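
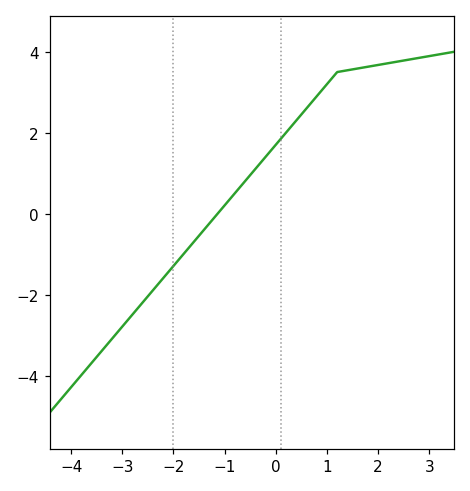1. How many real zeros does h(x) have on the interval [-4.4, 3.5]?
1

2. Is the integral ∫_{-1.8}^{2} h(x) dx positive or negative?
positive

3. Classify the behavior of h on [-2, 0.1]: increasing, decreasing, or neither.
increasing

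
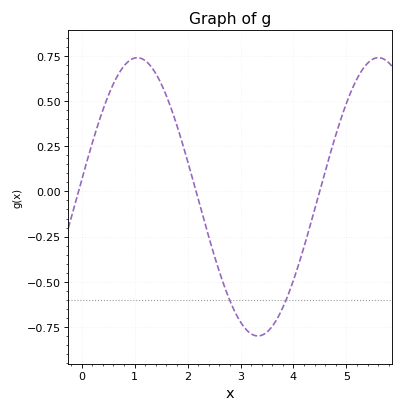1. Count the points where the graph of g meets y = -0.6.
2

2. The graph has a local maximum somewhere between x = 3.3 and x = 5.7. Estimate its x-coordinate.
5.6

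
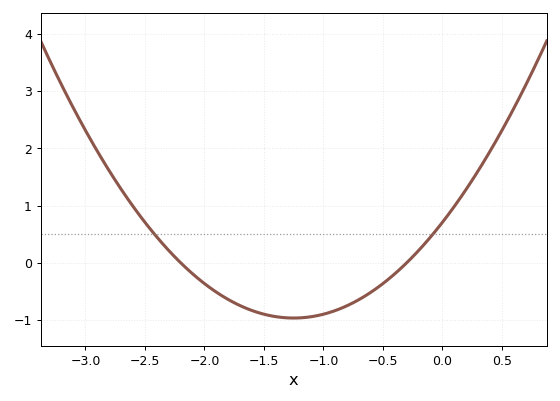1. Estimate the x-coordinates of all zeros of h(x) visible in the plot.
-2.2, -0.3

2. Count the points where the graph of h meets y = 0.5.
2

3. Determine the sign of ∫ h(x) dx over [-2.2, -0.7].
negative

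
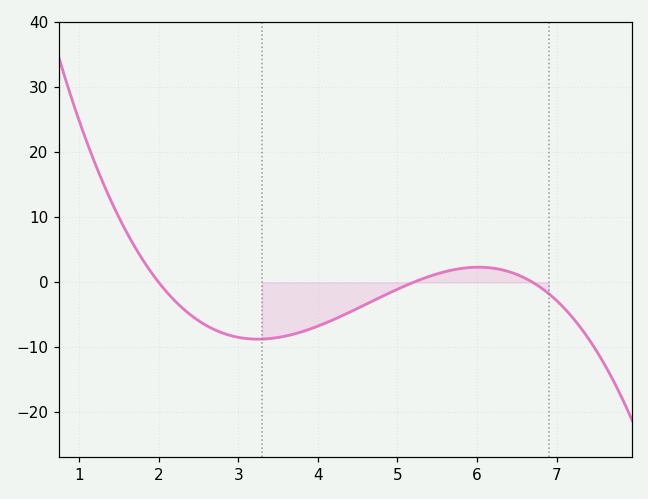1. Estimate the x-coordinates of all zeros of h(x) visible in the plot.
2, 5.2, 6.7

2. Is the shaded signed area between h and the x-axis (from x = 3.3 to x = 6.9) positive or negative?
negative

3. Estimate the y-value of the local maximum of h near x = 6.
2.33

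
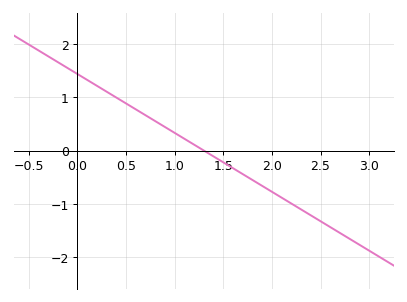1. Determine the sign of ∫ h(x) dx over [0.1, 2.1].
positive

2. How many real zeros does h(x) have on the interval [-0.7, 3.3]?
1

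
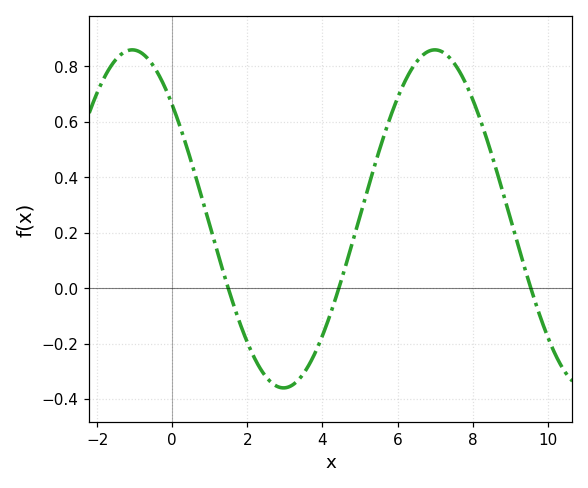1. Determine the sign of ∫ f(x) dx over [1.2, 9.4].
positive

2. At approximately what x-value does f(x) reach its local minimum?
3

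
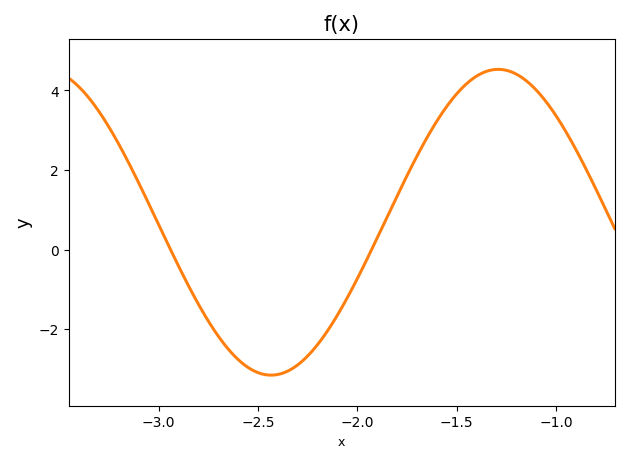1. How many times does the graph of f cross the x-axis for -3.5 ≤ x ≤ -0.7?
2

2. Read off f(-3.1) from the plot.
1.6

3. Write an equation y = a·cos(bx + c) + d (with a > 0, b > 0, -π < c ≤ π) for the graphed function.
y = 3.84cos(2.8x - 2.7) + 0.69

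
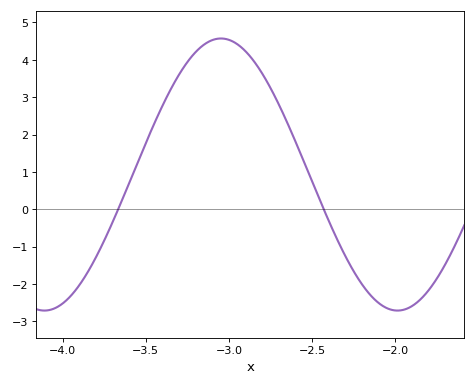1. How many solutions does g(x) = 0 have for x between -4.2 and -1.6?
2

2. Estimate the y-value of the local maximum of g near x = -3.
4.57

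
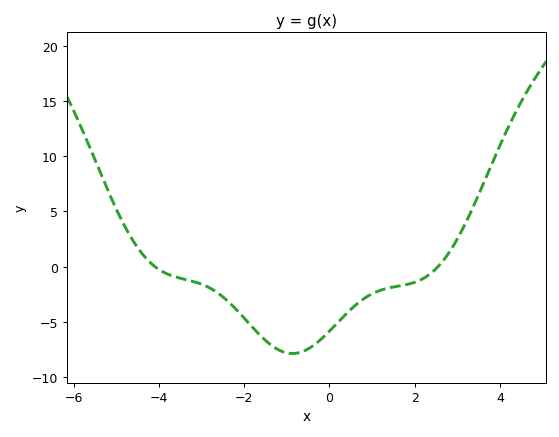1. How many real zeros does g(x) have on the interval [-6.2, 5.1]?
2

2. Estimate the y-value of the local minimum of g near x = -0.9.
-7.89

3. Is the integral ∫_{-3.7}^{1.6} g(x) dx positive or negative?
negative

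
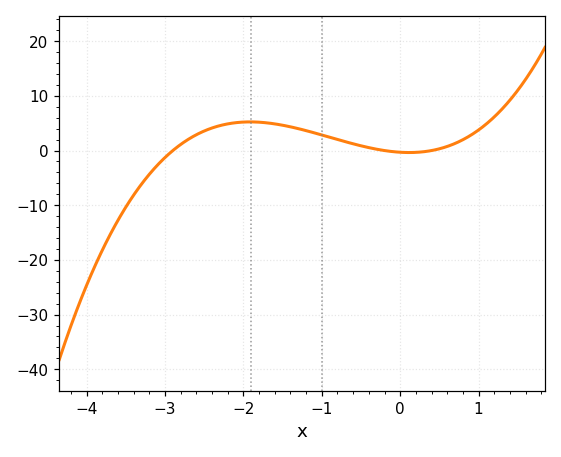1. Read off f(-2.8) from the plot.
1.11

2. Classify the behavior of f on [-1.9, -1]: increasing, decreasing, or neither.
decreasing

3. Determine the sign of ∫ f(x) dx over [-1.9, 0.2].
positive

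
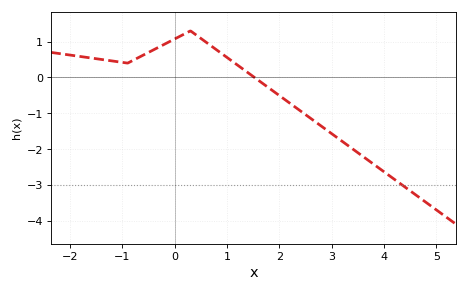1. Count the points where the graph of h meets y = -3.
1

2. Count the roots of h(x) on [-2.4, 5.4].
1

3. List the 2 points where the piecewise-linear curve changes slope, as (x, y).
(-0.9, 0.4); (0.3, 1.3)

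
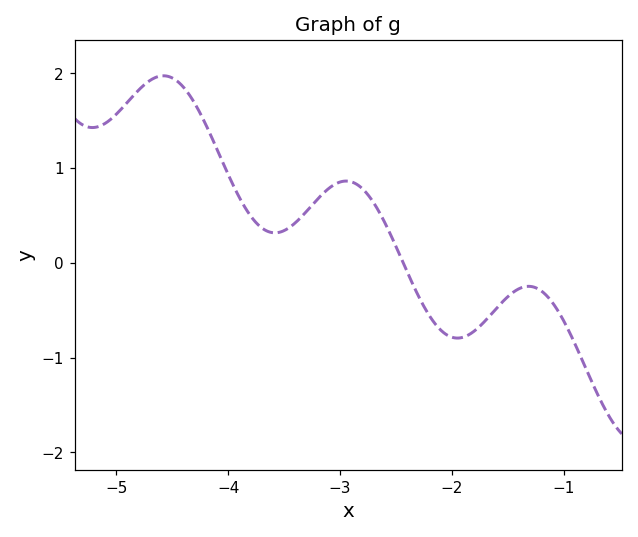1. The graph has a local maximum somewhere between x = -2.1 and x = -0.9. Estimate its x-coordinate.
-1.3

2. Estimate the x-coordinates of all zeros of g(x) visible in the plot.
-2.4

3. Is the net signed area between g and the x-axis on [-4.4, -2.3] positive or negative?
positive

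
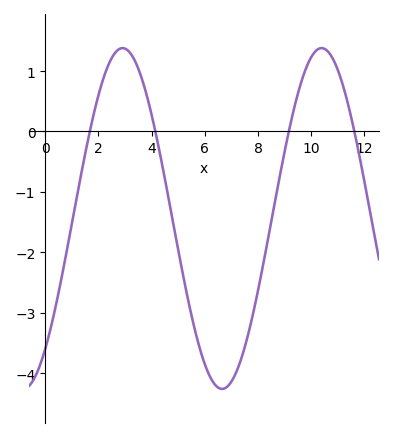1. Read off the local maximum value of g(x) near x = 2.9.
1.38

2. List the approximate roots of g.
1.68, 4.14, 9.16, 11.6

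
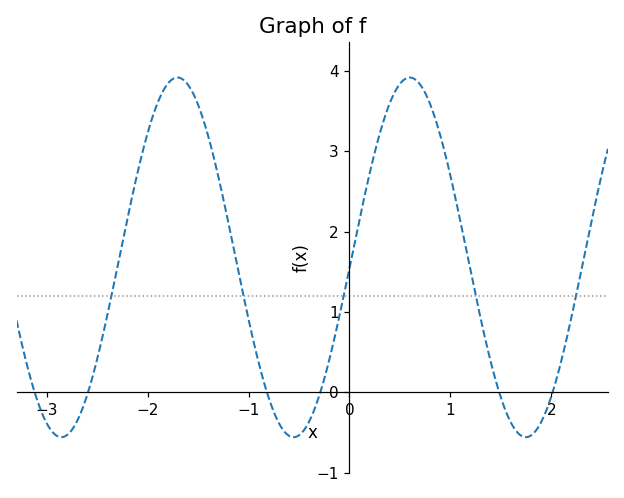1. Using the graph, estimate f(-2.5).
0.4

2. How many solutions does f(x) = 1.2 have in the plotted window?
5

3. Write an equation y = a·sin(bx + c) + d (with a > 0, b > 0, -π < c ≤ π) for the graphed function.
y = 2.24sin(2.7x - 0.06) + 1.68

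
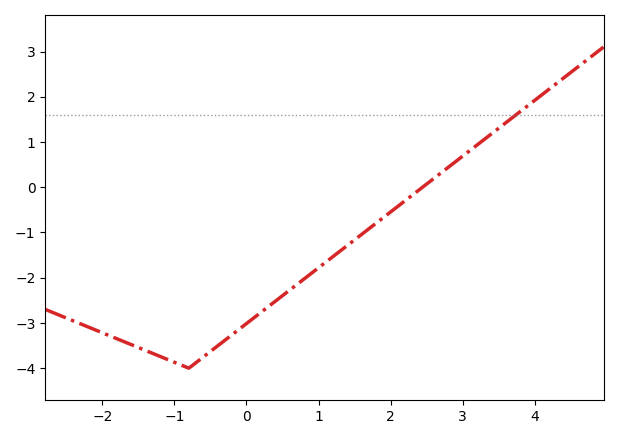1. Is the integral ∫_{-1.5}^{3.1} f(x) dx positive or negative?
negative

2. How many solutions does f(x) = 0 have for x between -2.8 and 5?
1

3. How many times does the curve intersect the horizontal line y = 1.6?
1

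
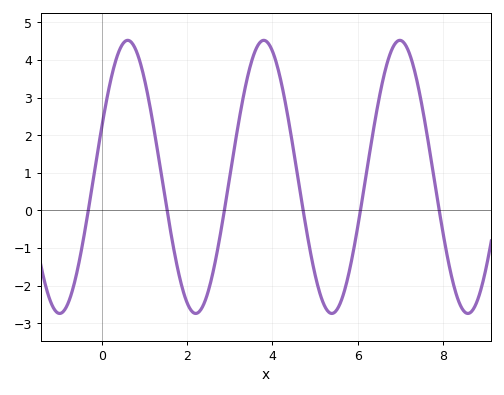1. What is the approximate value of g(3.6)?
4.2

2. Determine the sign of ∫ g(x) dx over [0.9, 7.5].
positive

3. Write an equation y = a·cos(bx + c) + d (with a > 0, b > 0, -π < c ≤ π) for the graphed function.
y = 3.63cos(2x - 1.2) + 0.89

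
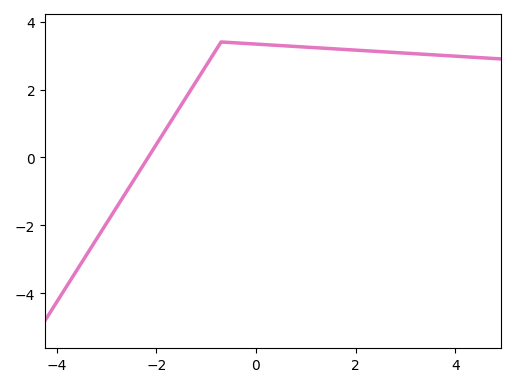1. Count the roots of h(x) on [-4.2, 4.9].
1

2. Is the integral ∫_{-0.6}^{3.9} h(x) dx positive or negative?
positive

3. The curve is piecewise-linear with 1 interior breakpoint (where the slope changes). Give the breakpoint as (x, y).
(-0.7, 3.4)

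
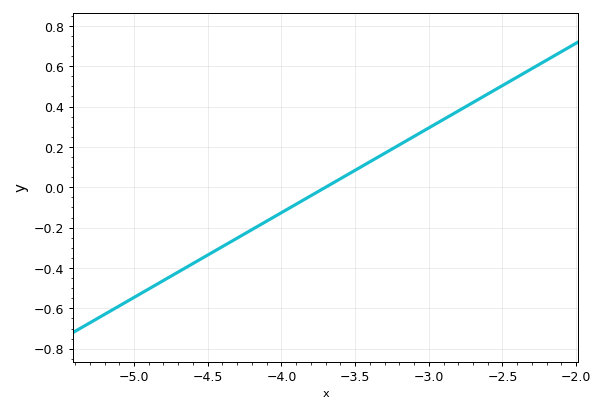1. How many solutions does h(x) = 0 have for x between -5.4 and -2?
1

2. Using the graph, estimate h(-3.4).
0.12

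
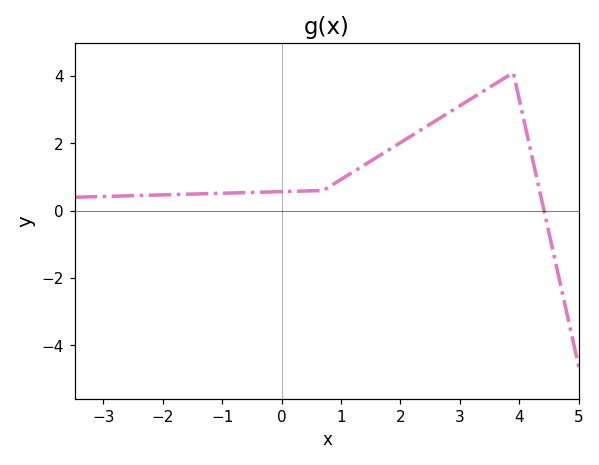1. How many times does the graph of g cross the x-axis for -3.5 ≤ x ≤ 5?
1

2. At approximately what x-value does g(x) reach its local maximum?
3.9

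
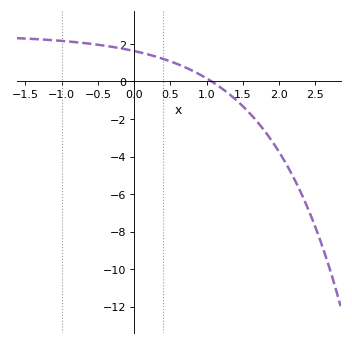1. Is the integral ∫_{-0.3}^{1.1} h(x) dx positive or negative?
positive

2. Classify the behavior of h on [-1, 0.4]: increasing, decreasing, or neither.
decreasing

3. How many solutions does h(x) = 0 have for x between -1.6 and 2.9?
1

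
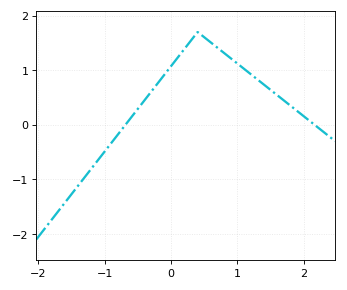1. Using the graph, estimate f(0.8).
1.3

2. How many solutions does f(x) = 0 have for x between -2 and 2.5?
2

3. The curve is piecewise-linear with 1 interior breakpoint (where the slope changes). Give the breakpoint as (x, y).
(0.4, 1.7)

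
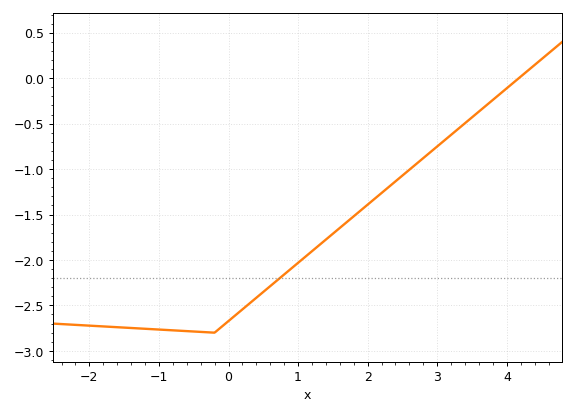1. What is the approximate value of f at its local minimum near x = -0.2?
-2.8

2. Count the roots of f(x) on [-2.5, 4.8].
1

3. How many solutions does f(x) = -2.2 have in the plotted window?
1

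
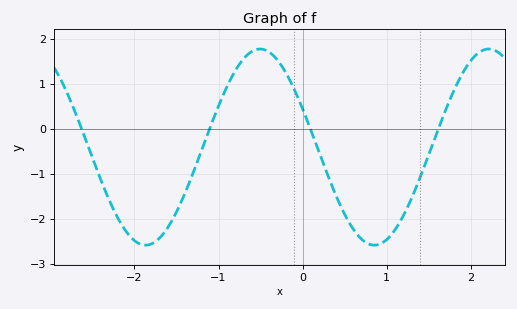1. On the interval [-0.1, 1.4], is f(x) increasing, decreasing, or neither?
neither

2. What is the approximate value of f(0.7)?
-2.45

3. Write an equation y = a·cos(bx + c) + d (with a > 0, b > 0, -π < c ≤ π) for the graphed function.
y = 2.18cos(2.31x + 1.17) - 0.4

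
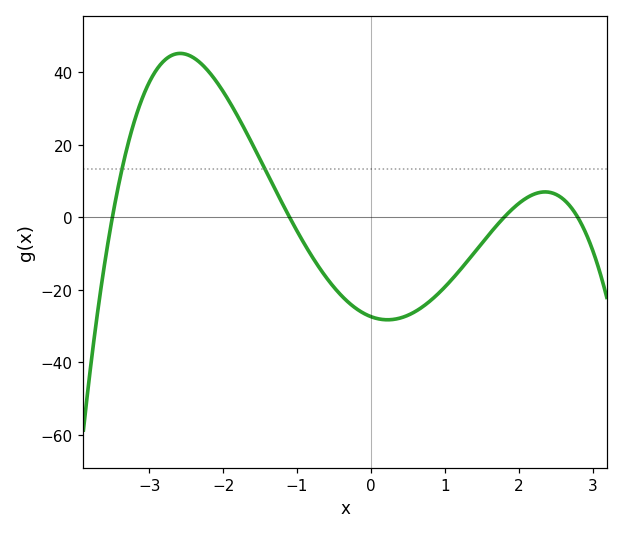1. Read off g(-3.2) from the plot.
26.6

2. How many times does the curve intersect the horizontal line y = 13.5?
2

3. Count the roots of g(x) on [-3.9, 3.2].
4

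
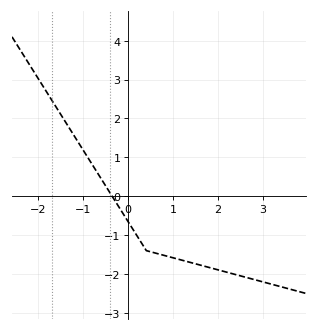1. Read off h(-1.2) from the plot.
1.55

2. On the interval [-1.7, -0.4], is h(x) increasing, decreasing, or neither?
decreasing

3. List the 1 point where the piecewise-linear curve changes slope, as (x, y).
(0.4, -1.4)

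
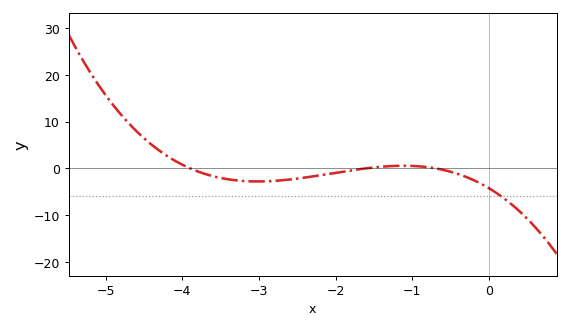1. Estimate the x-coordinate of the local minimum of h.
-3.02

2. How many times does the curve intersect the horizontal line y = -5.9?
1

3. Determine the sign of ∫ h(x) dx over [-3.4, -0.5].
negative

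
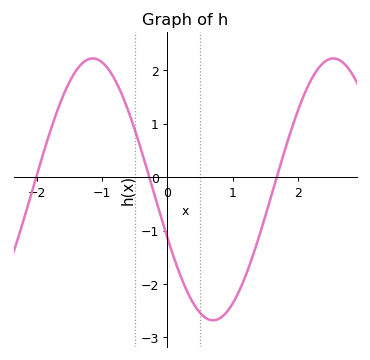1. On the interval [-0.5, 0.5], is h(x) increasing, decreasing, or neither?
decreasing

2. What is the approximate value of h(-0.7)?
1.6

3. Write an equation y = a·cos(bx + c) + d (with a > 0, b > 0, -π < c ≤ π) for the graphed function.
y = 2.45cos(1.7x + 2) - 0.23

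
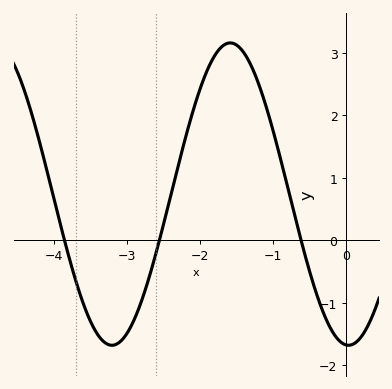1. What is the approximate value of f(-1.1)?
2.15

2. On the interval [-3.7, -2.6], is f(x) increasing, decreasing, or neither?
neither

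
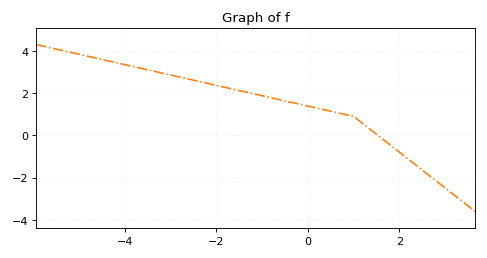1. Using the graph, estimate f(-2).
2.4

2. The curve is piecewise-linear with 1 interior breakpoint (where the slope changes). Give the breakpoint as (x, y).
(1, 0.9)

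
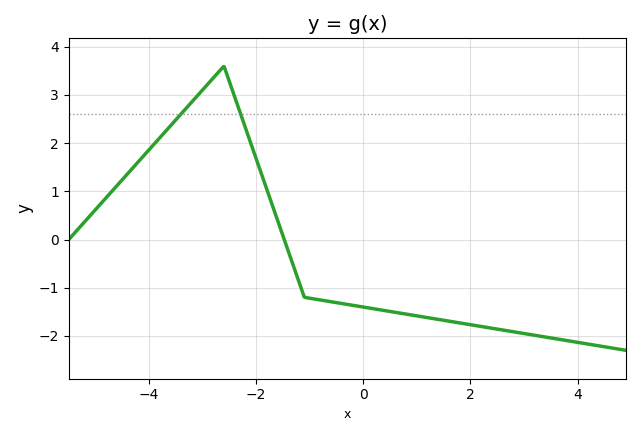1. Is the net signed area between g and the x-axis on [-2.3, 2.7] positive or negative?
negative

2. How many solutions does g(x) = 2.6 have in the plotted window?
2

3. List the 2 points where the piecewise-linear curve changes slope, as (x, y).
(-2.6, 3.6); (-1.1, -1.2)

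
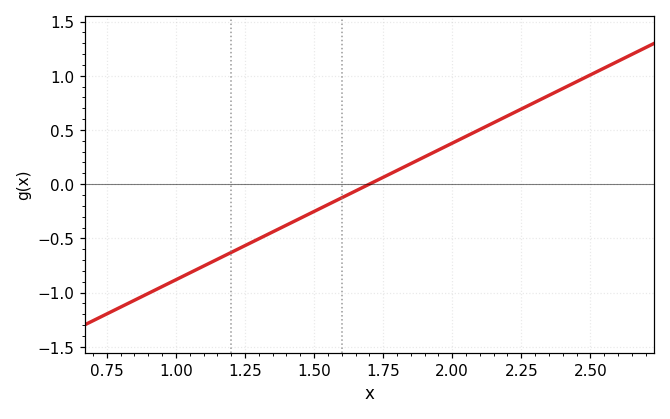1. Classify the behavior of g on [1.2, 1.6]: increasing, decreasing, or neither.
increasing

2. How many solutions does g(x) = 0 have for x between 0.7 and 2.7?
1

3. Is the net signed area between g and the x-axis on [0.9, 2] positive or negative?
negative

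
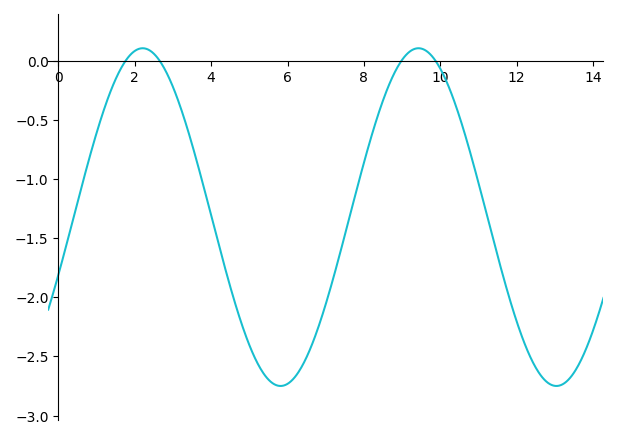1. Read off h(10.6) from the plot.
-0.55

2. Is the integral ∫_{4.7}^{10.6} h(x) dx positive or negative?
negative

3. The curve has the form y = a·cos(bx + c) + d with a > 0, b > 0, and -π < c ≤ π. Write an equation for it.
y = 1.43cos(0.87x - 1.9) - 1.32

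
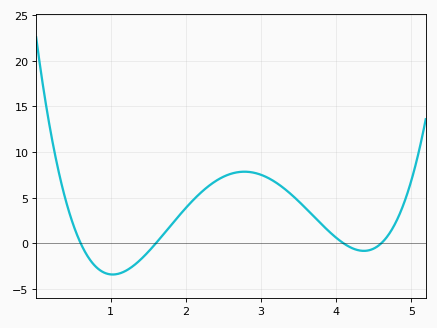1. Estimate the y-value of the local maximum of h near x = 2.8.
8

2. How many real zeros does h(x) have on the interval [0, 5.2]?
4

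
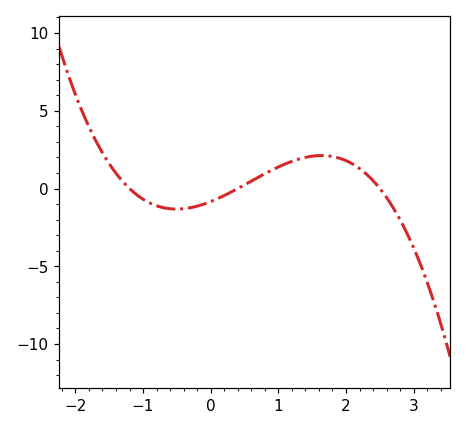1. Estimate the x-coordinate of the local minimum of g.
-0.5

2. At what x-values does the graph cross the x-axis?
-1.2, 0.4, 2.5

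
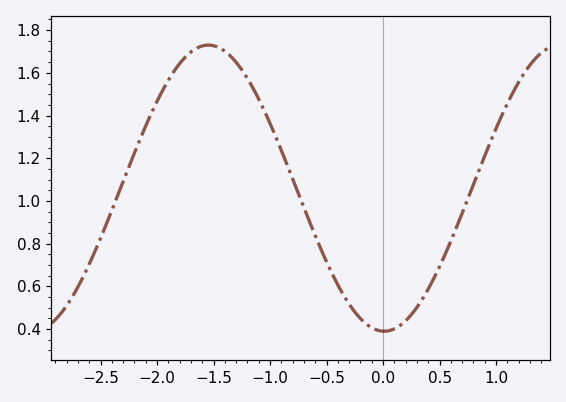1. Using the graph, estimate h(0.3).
0.502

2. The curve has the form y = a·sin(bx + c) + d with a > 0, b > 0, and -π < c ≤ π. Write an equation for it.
y = 0.67sin(2.02x - 1.59) + 1.06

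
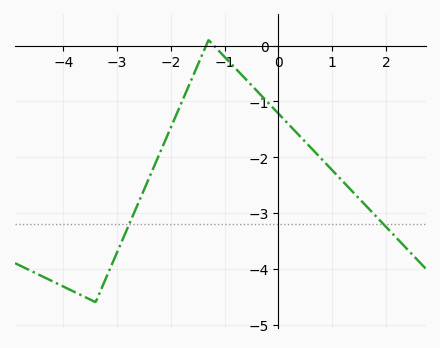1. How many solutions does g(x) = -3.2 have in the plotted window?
2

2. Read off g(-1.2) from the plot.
-0.001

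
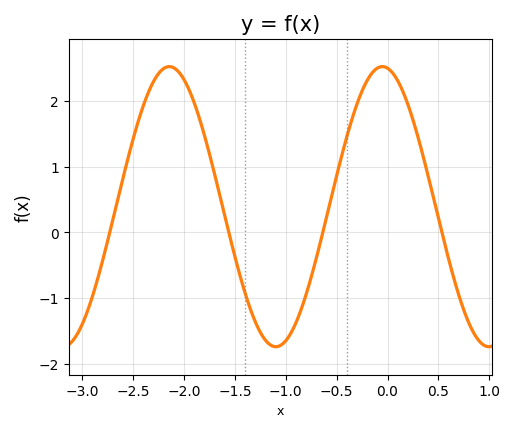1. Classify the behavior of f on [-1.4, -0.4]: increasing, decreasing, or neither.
neither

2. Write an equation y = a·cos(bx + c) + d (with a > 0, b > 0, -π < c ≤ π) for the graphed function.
y = 2.13cos(3x + 0.152) + 0.39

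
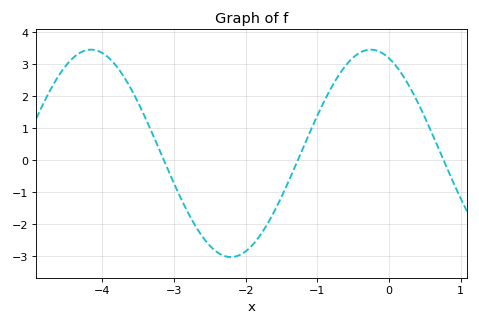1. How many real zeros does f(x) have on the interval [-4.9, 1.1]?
3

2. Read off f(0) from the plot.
3.2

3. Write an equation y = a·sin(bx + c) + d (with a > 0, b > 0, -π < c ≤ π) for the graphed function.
y = 3.25sin(1.6x + 2) + 0.21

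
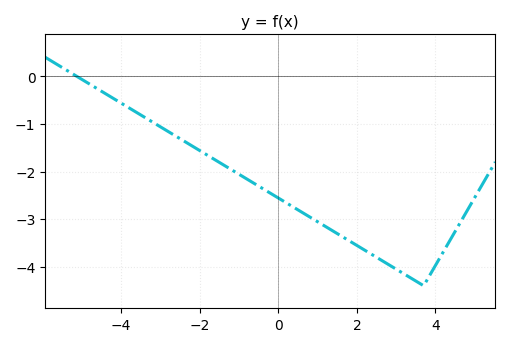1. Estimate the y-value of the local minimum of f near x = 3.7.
-4.4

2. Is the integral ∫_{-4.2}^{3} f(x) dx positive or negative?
negative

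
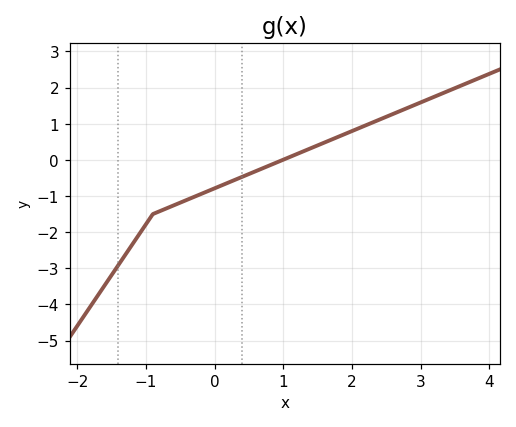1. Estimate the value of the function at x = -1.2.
-2.3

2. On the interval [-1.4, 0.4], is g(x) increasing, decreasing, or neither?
increasing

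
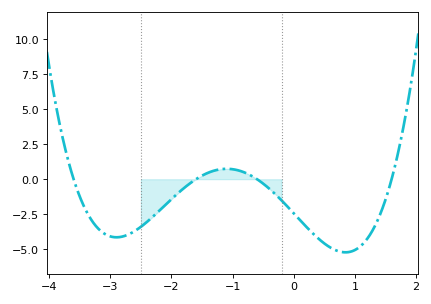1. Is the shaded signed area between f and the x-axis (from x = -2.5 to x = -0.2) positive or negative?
negative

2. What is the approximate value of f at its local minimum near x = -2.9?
-4.2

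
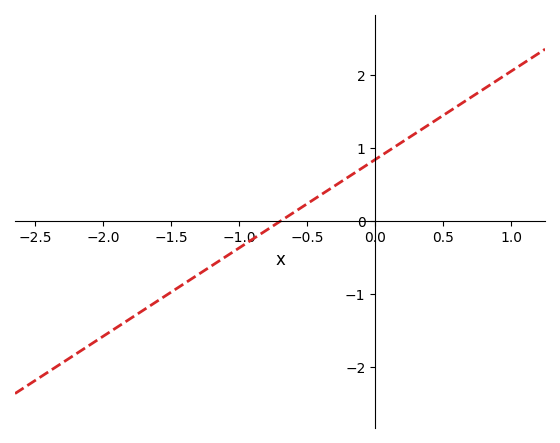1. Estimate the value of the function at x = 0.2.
1.09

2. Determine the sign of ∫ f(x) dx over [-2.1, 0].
negative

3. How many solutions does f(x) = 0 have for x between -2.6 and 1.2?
1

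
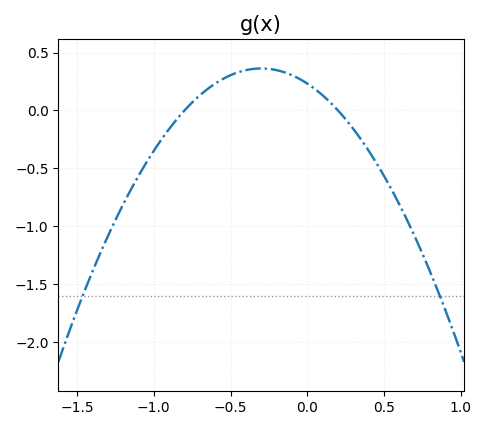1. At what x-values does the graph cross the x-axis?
-0.8, 0.2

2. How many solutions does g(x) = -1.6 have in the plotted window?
2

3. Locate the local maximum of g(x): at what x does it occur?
-0.3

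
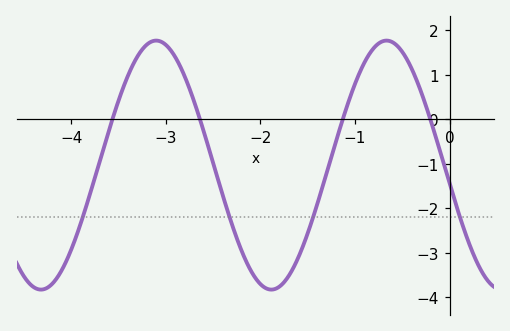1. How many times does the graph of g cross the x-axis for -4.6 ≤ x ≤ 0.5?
4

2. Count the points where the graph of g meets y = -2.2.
4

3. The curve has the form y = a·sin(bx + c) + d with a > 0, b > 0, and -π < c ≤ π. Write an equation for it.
y = 2.8sin(2.58x - 2.99) - 1.03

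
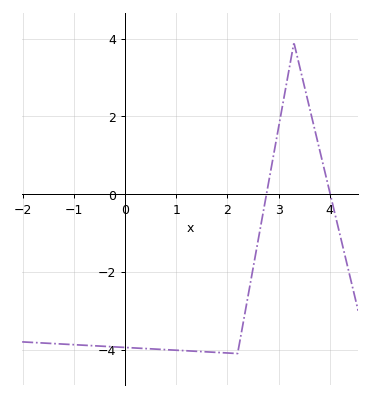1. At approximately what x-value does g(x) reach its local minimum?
2.2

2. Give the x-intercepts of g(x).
2.76, 4.01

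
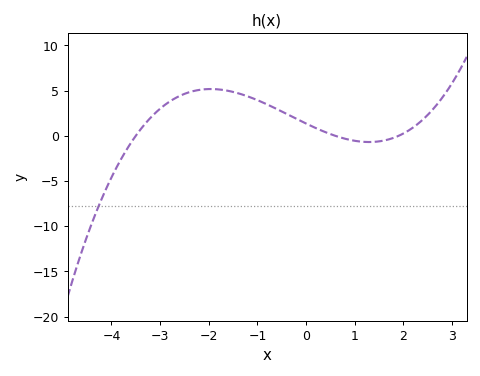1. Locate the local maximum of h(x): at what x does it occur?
-2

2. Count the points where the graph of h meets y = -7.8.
1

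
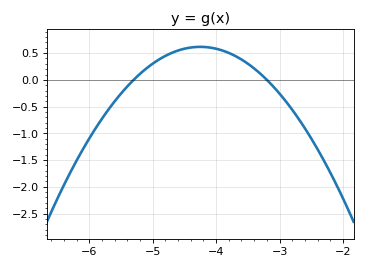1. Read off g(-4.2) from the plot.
0.6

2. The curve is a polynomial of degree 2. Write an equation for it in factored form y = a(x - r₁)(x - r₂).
y = -0.56(x + 5.3)(x + 3.2)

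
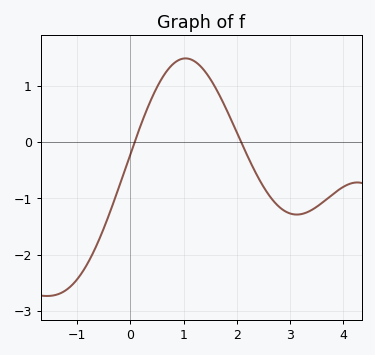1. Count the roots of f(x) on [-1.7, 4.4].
2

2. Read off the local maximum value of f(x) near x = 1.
1.5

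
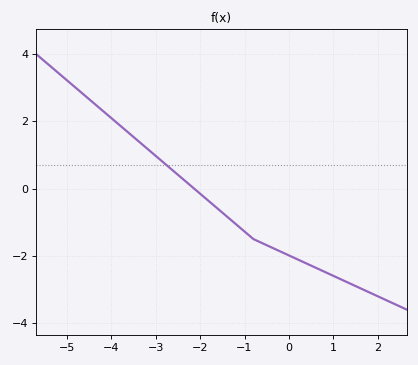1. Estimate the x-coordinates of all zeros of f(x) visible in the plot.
-2.2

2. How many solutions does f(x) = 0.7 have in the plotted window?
1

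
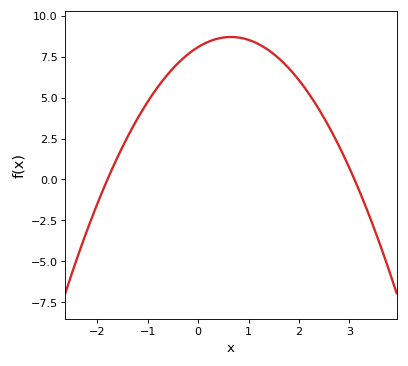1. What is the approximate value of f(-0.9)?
5.2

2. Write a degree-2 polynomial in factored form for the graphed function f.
y = -1.45(x + 1.8)(x - 3.1)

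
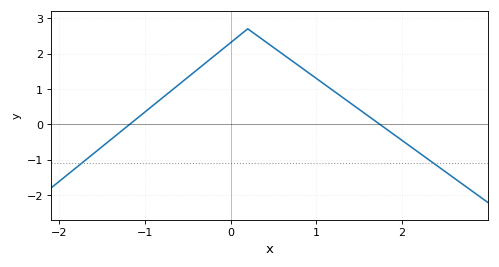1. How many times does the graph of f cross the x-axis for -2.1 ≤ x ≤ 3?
2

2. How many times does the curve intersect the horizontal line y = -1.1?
2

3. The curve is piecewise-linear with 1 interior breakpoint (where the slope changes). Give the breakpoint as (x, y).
(0.2, 2.7)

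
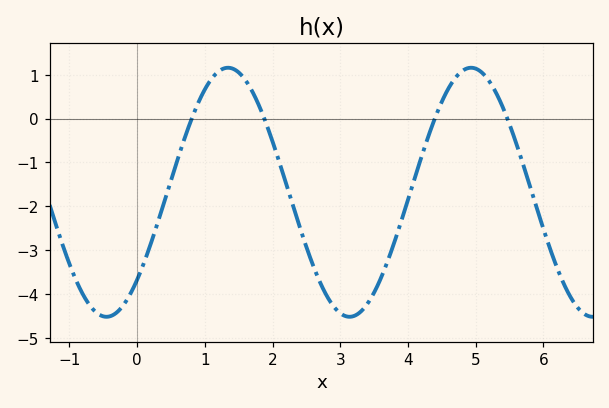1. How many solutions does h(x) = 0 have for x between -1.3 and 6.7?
4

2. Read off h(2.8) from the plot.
-4.04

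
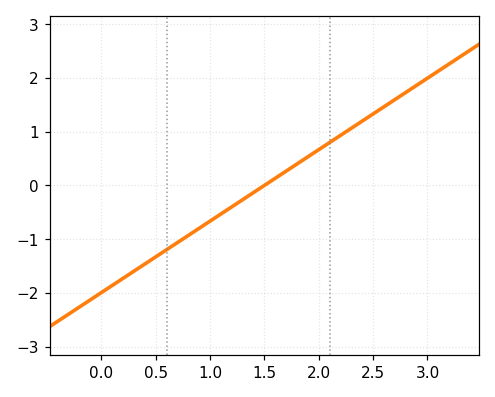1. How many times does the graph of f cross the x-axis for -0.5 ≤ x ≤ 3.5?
1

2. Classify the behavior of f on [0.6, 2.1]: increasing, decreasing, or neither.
increasing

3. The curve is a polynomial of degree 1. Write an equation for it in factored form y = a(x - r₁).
y = 1.33(x - 1.5)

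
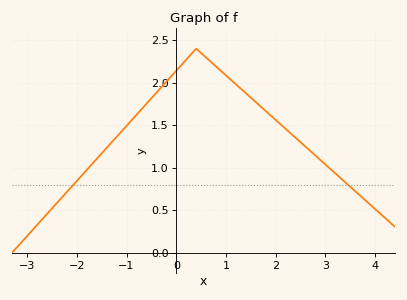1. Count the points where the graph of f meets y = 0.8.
2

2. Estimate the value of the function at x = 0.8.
2.19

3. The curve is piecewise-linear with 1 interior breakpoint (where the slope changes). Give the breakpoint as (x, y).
(0.4, 2.4)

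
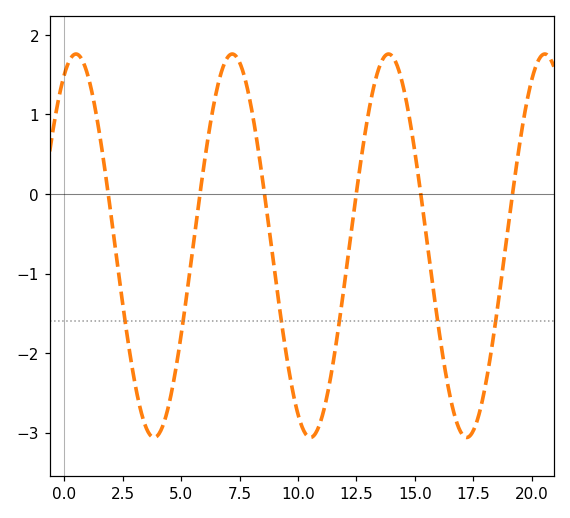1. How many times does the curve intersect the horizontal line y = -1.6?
6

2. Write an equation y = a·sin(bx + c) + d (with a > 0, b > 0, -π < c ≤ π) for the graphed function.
y = 2.41sin(0.94x + 1.1) - 0.65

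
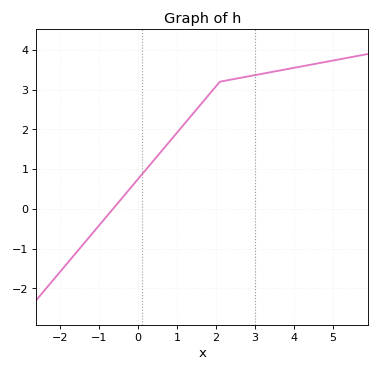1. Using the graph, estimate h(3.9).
3.5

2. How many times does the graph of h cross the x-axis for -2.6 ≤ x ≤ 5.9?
1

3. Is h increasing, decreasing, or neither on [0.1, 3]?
increasing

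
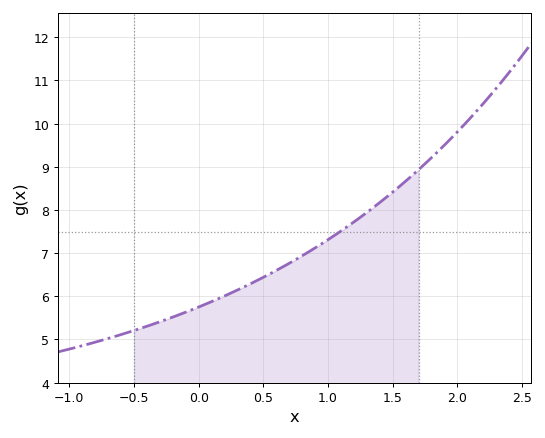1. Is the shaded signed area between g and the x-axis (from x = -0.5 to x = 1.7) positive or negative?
positive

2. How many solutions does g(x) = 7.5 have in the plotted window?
1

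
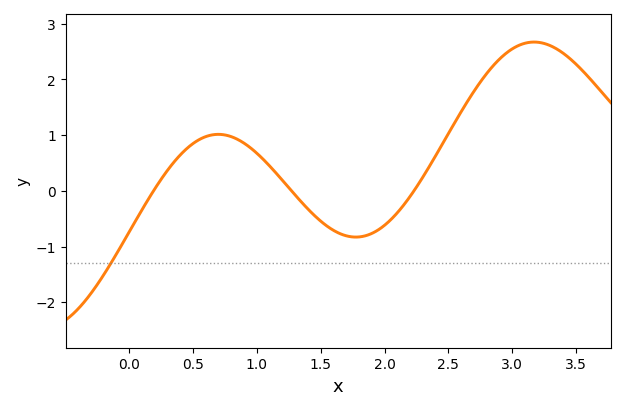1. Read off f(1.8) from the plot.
-0.828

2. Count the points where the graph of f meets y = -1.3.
1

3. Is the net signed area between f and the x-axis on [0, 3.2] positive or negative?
positive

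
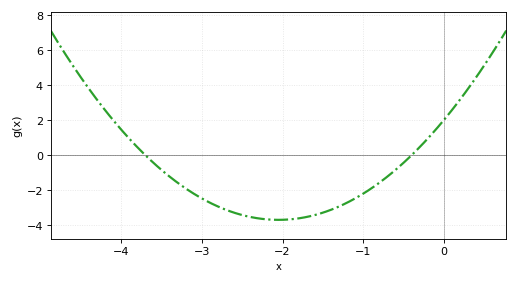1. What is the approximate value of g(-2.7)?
-3.13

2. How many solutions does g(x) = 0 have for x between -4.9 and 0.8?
2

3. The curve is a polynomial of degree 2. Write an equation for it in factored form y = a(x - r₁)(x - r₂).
y = 1.36(x + 3.7)(x + 0.4)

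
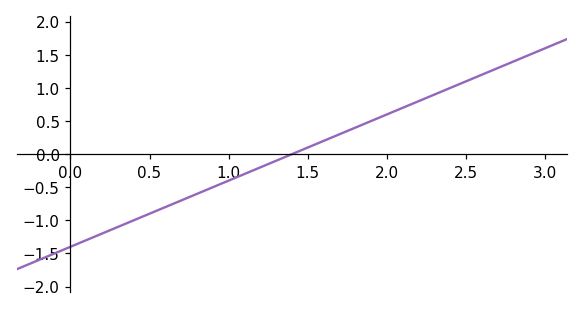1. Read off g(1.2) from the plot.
-0.2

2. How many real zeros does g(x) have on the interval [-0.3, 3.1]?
1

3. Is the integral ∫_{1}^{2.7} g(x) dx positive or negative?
positive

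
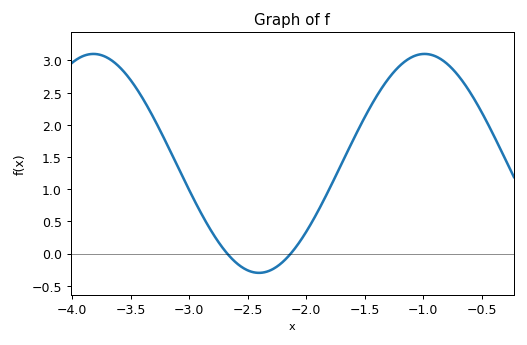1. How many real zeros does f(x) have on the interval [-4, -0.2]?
2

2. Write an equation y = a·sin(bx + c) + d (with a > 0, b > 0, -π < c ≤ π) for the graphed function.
y = 1.7sin(2.2x - 2.5) + 1.4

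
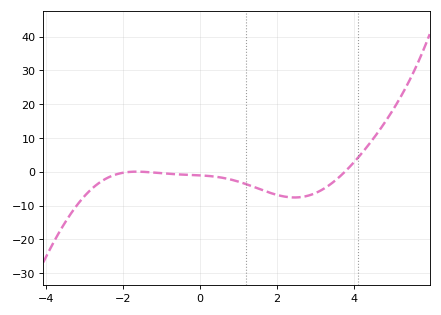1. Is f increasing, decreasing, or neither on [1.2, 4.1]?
neither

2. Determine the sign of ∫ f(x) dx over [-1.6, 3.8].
negative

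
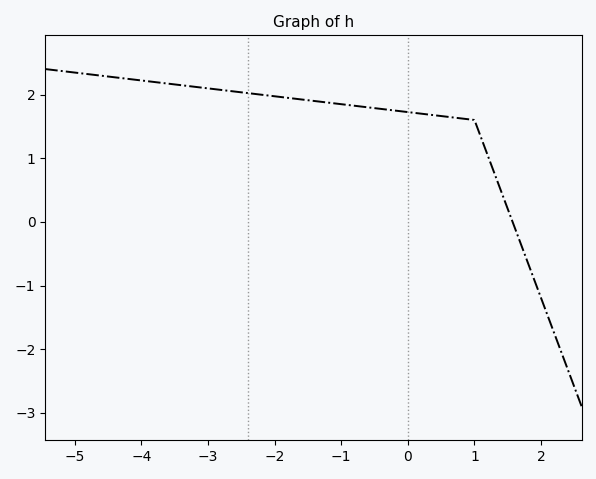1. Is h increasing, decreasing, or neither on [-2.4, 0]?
decreasing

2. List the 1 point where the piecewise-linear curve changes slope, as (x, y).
(1, 1.6)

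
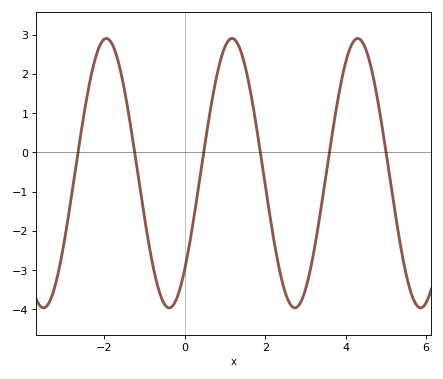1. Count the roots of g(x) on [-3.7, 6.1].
6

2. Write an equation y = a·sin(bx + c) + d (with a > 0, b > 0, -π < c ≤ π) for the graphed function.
y = 3.43sin(2.01x - 0.79) - 0.53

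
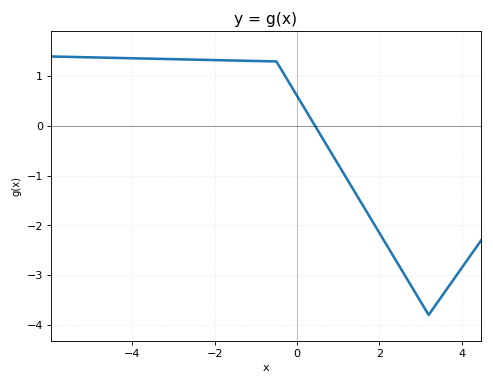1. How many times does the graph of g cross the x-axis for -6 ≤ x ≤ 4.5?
1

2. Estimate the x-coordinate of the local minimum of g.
3.2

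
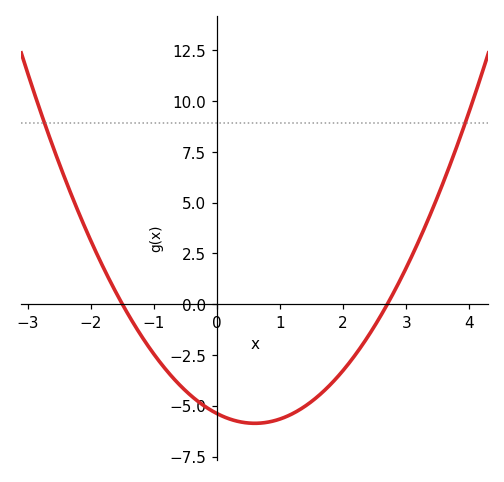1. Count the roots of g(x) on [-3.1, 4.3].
2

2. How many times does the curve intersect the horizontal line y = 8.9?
2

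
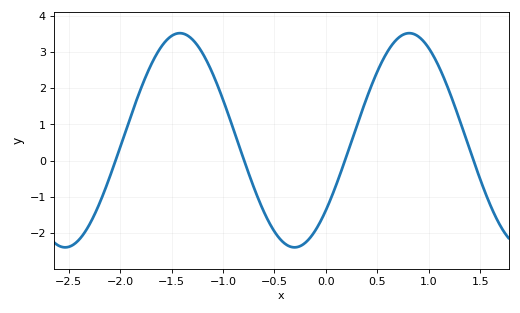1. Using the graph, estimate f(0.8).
3.5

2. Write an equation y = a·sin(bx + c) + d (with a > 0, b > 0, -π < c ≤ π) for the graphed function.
y = 2.96sin(2.8x - 0.71) + 0.56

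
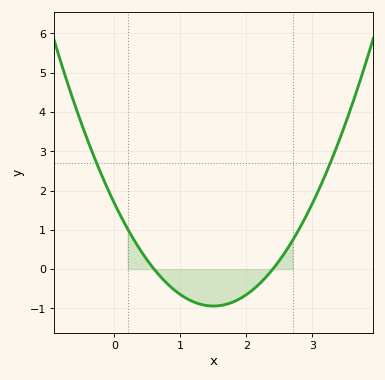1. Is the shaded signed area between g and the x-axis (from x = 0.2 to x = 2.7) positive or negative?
negative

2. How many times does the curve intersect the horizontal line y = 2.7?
2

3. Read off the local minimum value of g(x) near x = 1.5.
-0.9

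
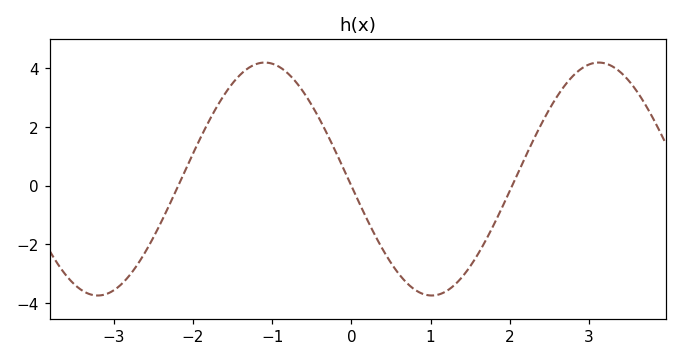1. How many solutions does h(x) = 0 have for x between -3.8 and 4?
3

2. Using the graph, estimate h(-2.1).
0.515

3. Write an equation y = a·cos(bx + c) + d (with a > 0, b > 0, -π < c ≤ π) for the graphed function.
y = 3.97cos(1.49x + 1.63) + 0.23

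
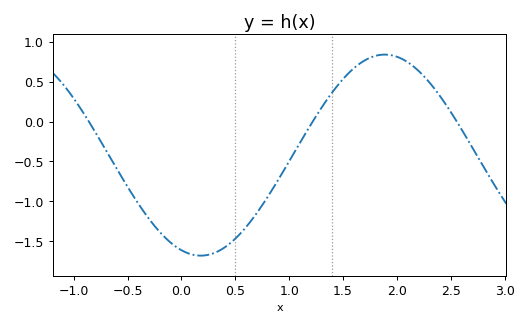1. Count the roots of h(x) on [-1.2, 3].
3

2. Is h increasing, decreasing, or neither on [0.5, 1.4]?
increasing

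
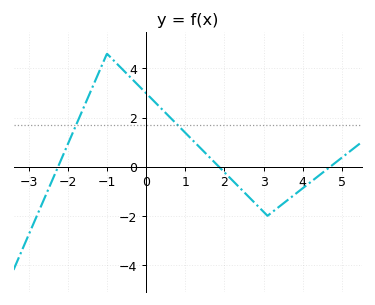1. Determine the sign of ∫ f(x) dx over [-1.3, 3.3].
positive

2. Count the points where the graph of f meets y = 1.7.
2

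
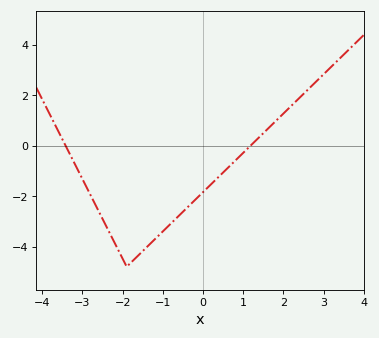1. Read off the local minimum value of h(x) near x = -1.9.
-4.8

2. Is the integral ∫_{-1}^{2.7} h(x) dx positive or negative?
negative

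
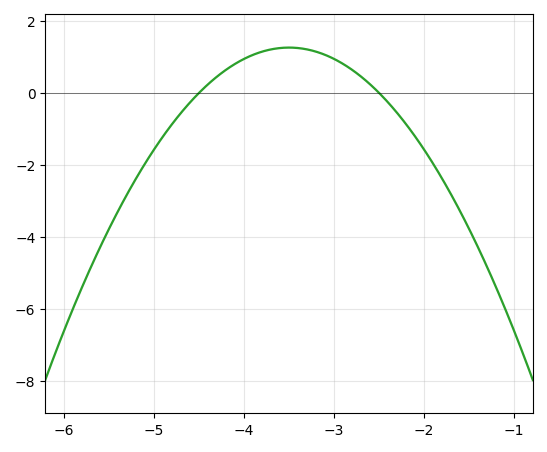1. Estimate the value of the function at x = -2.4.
-0.2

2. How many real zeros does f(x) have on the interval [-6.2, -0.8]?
2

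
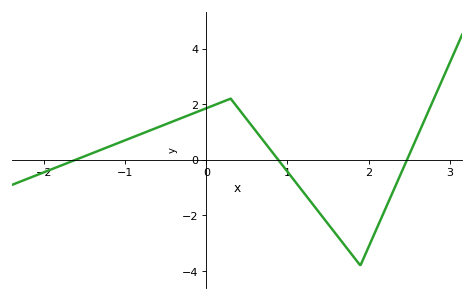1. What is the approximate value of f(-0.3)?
1.51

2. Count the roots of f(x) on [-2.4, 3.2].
3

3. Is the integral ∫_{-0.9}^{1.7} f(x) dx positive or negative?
positive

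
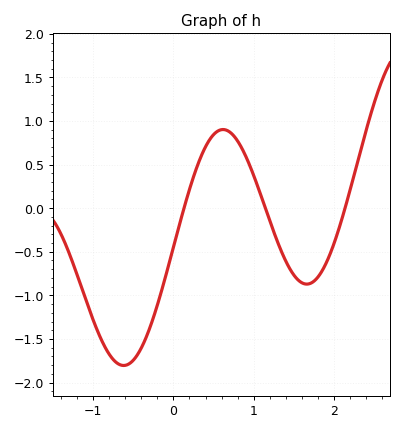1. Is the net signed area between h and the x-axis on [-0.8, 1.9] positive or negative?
negative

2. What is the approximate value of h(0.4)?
0.7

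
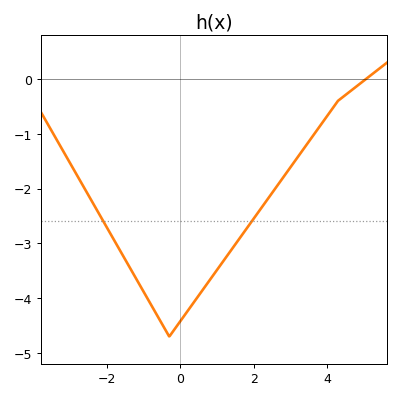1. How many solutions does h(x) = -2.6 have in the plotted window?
2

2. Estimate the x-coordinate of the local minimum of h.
-0.3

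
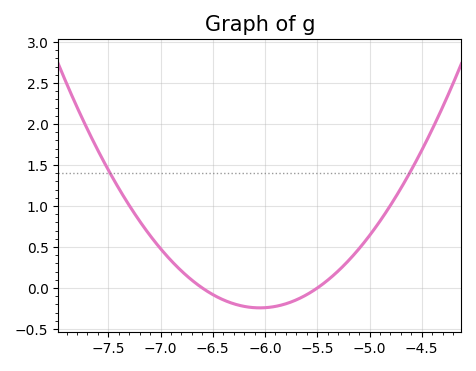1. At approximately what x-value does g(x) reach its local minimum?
-6.05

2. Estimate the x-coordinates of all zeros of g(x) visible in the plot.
-6.6, -5.5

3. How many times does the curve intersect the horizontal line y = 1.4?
2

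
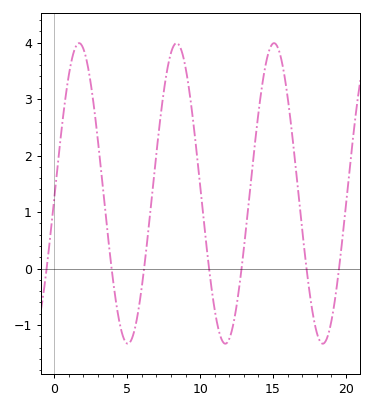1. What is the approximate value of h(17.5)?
-0.41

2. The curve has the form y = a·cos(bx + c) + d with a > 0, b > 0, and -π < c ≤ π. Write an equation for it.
y = 2.66cos(0.94x - 1.6) + 1.33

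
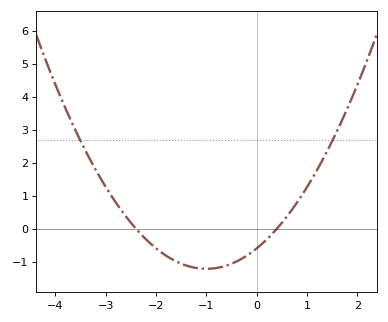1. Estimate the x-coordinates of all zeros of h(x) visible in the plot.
-2.4, 0.4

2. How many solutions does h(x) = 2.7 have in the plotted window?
2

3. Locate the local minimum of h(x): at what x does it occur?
-1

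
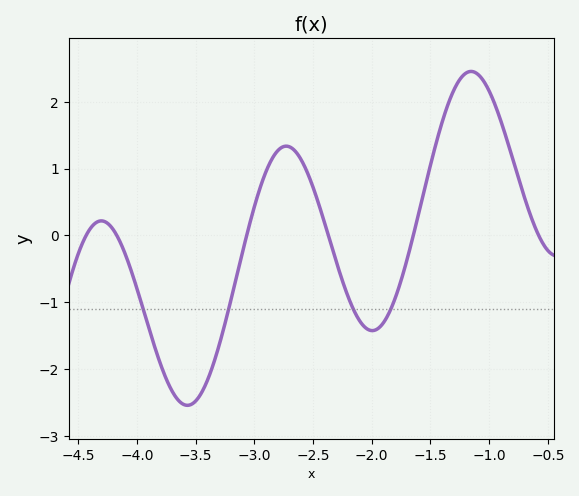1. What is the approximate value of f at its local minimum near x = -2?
-1.4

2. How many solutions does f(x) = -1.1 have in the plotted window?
4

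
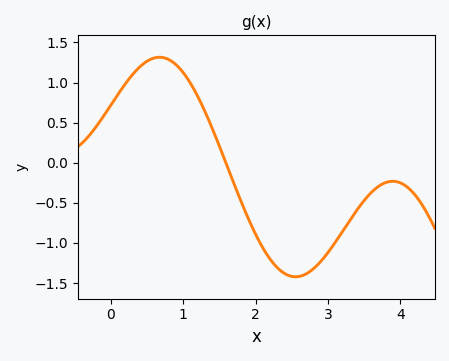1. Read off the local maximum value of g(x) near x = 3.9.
-0.231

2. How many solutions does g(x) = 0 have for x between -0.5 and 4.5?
1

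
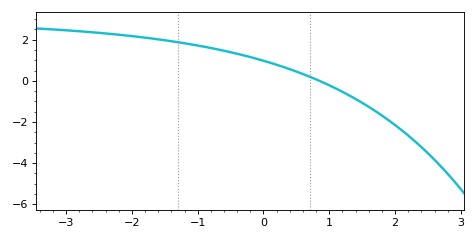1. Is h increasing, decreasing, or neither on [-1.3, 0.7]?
decreasing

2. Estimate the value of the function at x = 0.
0.98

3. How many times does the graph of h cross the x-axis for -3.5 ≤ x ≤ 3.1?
1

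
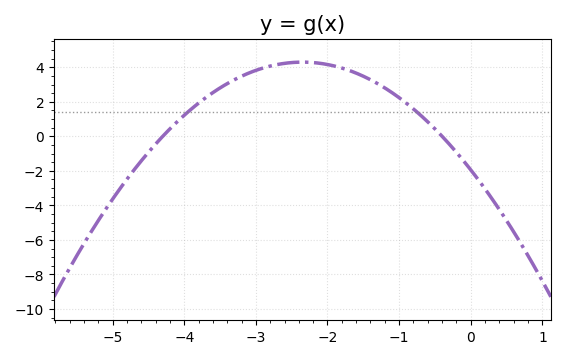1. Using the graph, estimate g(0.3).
-3.64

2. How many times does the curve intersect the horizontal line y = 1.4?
2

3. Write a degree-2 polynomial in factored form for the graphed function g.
y = -1.13(x + 4.3)(x + 0.4)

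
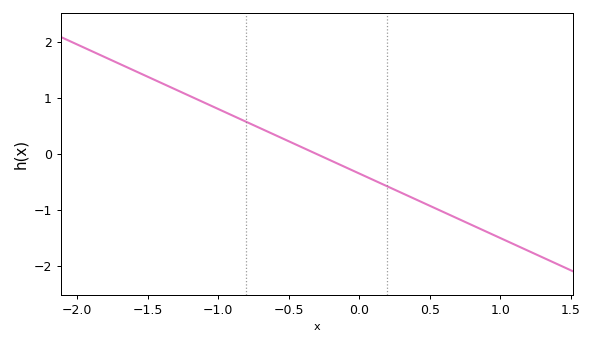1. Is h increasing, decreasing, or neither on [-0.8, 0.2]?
decreasing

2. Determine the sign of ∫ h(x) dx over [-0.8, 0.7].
negative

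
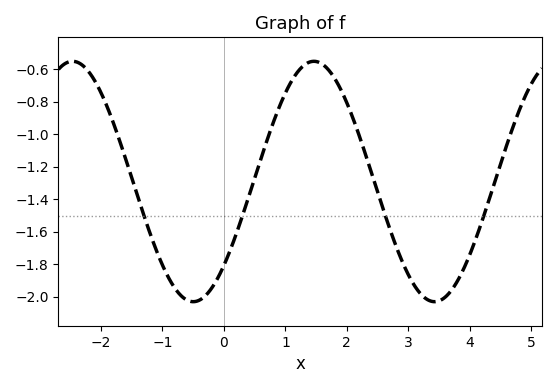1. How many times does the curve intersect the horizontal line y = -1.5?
4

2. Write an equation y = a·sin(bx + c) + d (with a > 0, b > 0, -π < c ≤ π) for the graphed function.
y = 0.74sin(1.6x - 0.772) - 1.29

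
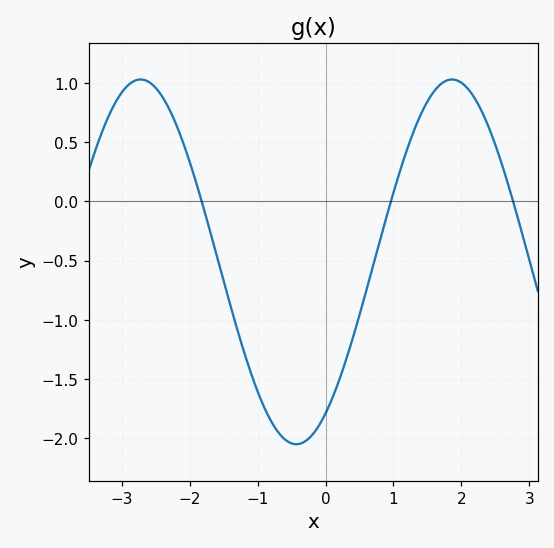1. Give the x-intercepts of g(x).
-1.82, 0.963, 2.76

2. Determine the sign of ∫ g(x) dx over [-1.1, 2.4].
negative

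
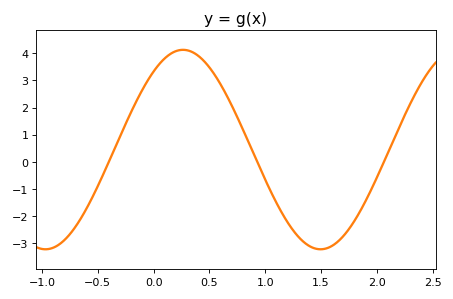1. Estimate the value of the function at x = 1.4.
-3.1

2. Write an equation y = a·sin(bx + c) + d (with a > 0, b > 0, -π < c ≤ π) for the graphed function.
y = 3.68sin(2.5x + 0.9) + 0.45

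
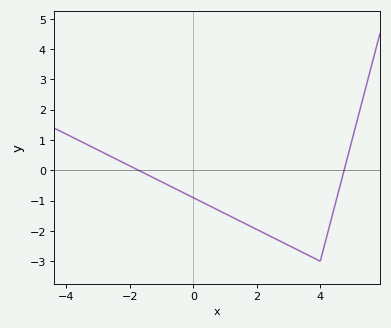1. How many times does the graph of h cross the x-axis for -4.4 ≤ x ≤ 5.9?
2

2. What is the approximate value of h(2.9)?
-2.42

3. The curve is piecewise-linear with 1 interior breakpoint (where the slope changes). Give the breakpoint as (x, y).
(4, -3)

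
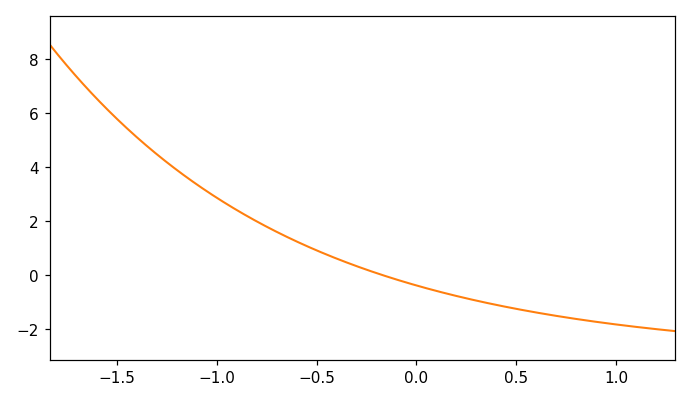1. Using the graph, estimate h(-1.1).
3.4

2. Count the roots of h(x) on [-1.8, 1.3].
1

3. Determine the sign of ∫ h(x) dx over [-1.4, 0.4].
positive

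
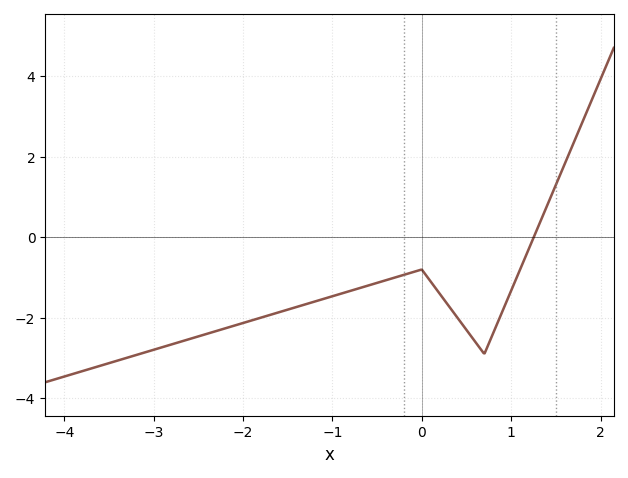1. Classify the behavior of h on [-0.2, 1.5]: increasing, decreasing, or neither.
neither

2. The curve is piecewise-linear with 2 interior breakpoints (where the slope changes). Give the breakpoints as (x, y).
(0, -0.8); (0.7, -2.9)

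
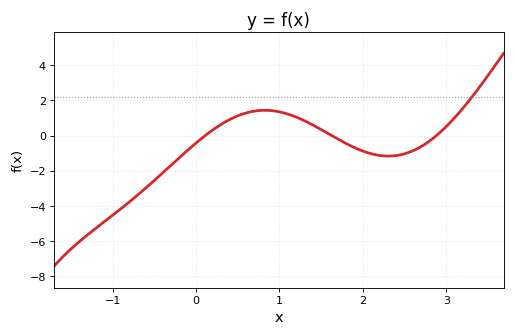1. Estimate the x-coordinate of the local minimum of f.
2.31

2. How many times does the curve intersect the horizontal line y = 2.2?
1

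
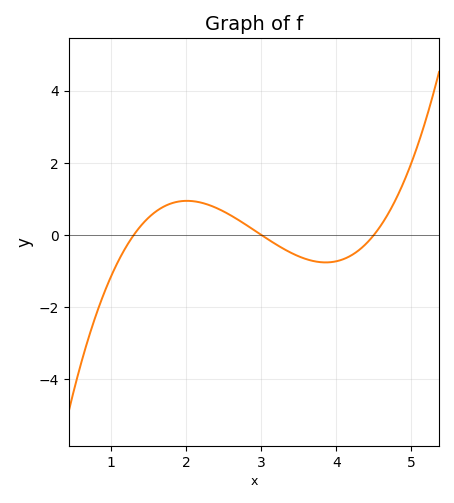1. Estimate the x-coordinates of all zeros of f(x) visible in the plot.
1.3, 3, 4.5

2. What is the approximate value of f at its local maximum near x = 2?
1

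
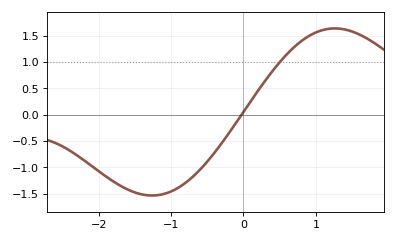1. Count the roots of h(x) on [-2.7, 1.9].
1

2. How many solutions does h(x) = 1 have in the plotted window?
1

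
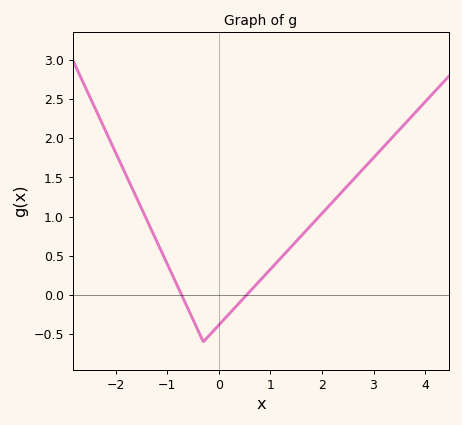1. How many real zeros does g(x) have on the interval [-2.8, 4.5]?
2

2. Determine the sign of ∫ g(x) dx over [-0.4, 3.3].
positive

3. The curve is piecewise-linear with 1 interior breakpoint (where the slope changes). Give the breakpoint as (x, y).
(-0.3, -0.6)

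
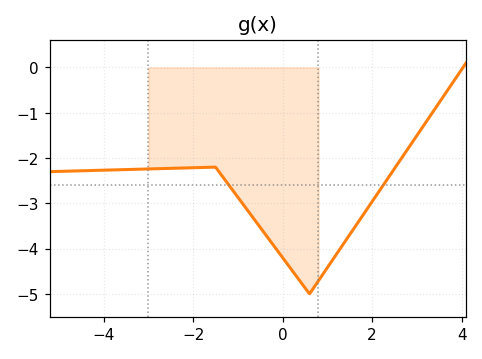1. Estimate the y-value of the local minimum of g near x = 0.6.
-5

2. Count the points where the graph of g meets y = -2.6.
2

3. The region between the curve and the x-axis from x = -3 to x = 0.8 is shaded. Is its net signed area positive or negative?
negative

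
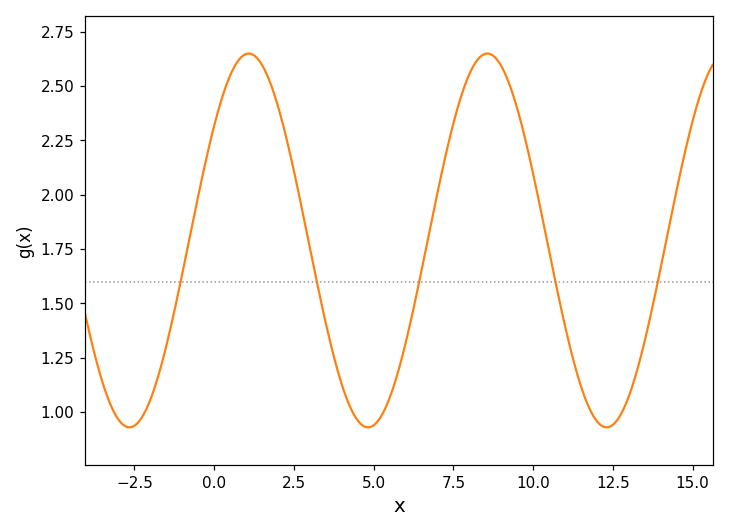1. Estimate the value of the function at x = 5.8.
1.2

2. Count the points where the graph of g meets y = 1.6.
5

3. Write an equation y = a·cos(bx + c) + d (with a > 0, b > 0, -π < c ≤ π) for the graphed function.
y = 0.86cos(0.84x - 0.91) + 1.79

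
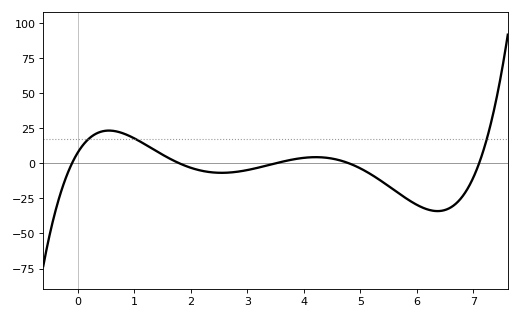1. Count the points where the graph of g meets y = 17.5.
3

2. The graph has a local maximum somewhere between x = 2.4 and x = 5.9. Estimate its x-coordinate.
4.21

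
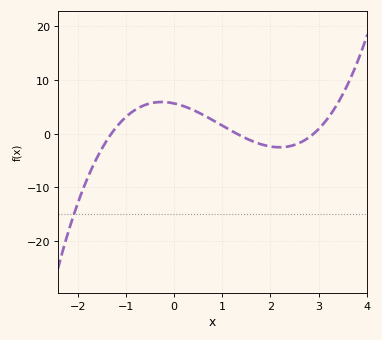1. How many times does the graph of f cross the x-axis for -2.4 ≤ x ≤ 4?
3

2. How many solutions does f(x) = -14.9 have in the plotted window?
1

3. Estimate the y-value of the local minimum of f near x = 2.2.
-3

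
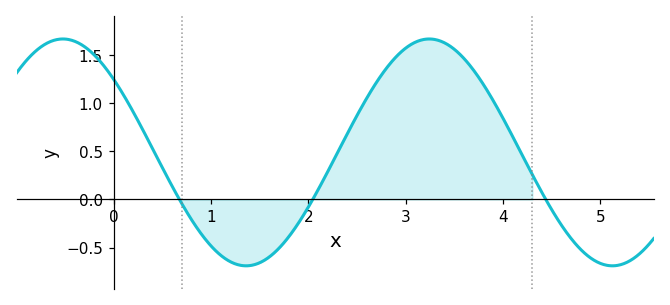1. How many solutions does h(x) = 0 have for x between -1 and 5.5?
3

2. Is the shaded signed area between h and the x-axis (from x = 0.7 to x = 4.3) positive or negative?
positive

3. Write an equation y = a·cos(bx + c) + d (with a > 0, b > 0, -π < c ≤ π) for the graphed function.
y = 1.18cos(1.67x + 0.87) + 0.49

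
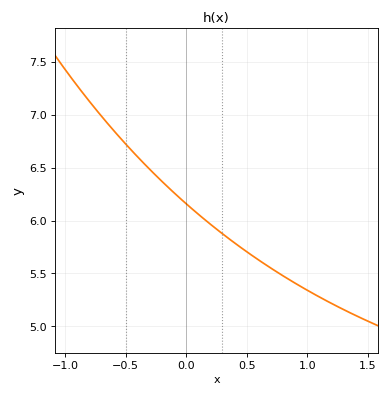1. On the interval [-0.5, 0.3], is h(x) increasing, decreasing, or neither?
decreasing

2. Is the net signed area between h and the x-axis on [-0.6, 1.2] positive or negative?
positive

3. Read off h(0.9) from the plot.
5.41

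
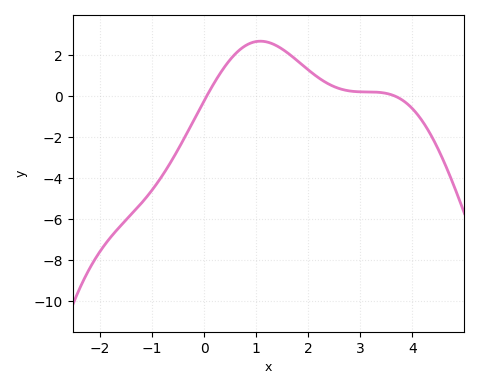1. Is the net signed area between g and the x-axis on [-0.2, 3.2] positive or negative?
positive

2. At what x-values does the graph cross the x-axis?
0, 3.6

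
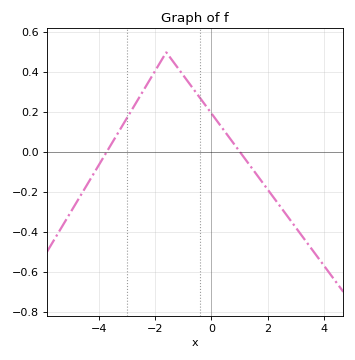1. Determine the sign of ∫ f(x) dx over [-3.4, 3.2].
positive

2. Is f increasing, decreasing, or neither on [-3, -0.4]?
neither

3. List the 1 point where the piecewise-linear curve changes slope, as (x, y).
(-1.6, 0.5)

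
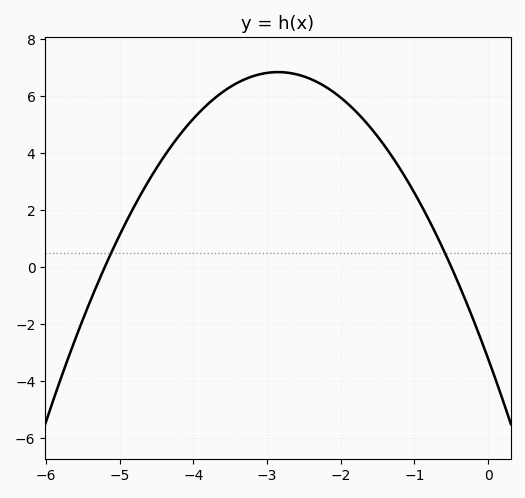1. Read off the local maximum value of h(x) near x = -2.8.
6.8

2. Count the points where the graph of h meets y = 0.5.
2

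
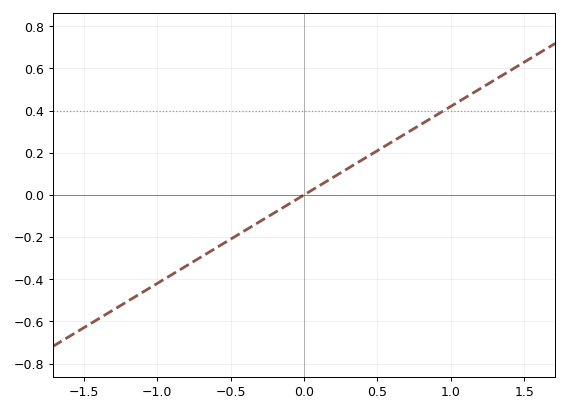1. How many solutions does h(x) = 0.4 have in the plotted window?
1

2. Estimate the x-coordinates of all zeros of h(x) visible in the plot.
0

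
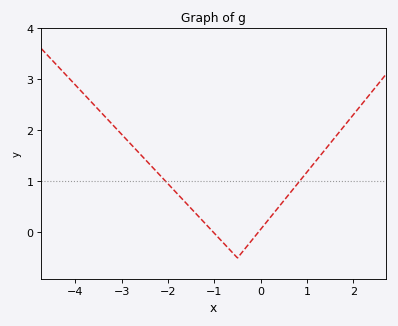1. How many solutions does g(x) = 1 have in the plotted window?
2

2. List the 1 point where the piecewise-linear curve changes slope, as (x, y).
(-0.5, -0.5)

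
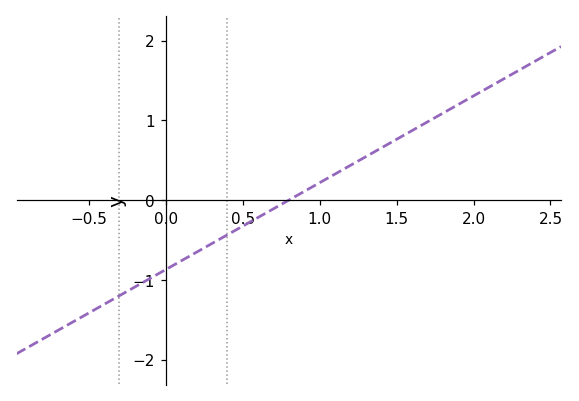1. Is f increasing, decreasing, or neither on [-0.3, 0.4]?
increasing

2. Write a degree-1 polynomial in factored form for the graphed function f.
y = 1.09(x - 0.8)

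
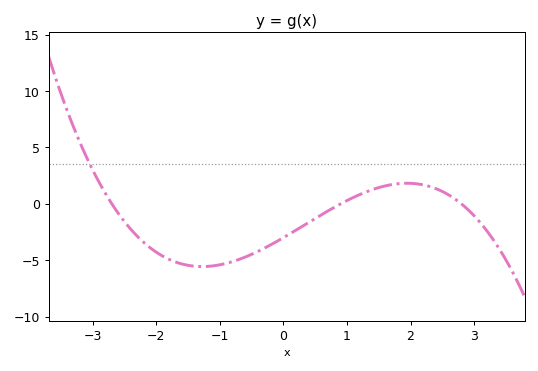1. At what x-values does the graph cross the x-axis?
-2.7, 0.9, 2.8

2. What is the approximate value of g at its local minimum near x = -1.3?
-5.56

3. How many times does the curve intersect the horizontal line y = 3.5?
1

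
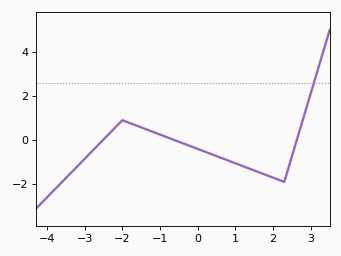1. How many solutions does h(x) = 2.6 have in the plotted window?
1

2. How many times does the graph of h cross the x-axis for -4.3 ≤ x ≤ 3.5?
3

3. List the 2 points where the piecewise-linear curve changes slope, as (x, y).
(-2, 0.9); (2.3, -1.9)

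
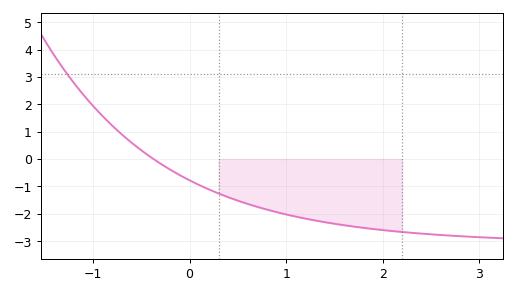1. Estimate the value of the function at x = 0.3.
-1.26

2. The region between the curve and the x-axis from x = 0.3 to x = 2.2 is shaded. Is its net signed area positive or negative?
negative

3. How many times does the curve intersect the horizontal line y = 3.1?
1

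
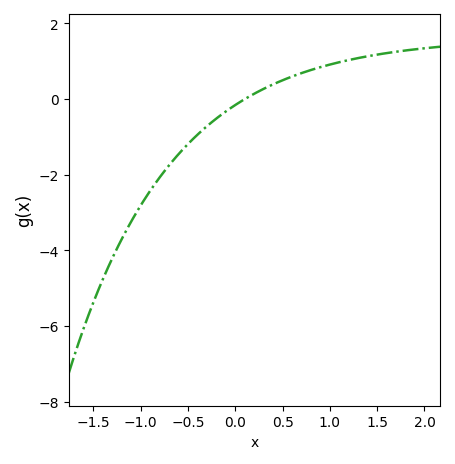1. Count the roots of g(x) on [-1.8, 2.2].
1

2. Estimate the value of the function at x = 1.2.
1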